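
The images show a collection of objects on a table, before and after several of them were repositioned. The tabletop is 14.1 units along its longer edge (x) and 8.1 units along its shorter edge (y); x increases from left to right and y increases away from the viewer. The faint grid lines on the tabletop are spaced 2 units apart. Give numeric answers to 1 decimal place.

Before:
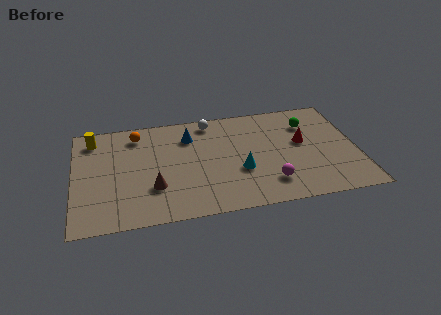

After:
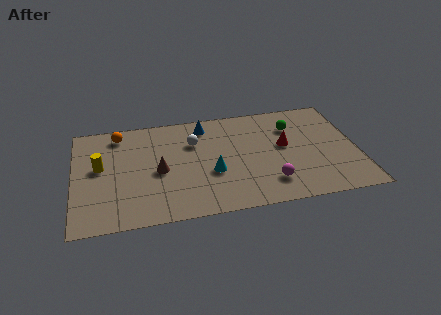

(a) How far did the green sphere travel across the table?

0.8

The green sphere was near (11.8, 6.0) before and (11.0, 5.9) after, so it travelled √(0.8² + 0.1²) ≈ 0.8 units.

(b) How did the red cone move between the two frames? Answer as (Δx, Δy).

(-0.9, -0.1)

The red cone started near (11.4, 4.6) and ended near (10.5, 4.5).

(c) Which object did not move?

the magenta sphere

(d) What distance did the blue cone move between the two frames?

1.1

The blue cone was near (5.8, 6.1) before and (6.6, 6.8) after, so it travelled √(0.8² + 0.7²) ≈ 1.1 units.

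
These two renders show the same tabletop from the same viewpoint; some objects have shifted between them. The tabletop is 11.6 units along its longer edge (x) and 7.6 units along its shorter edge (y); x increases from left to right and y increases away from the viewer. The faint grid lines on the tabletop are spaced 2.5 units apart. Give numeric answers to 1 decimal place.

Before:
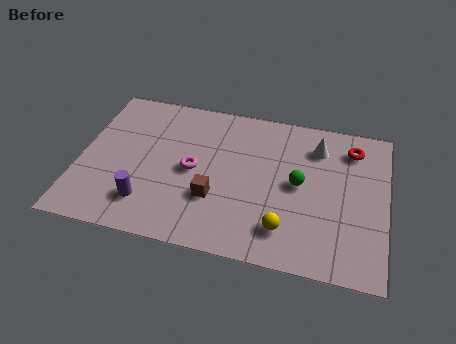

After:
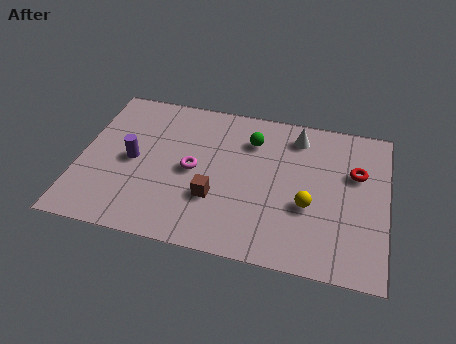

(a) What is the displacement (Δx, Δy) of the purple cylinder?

(-0.7, 2.0)

The purple cylinder started near (2.7, 1.7) and ended near (2.0, 3.7).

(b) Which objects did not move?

the brown cube and the magenta torus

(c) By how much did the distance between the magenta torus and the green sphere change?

-1.1

They were about 4.0 units apart before and 2.9 after — 1.1 units closer together.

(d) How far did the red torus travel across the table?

1.2

The red torus was near (10.2, 6.1) before and (10.4, 4.9) after, so it travelled √(0.2² + 1.2²) ≈ 1.2 units.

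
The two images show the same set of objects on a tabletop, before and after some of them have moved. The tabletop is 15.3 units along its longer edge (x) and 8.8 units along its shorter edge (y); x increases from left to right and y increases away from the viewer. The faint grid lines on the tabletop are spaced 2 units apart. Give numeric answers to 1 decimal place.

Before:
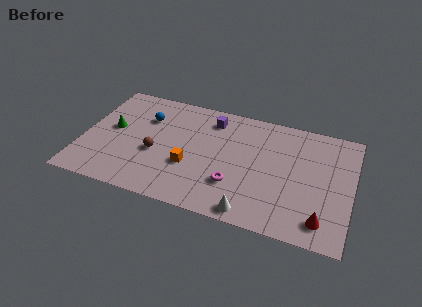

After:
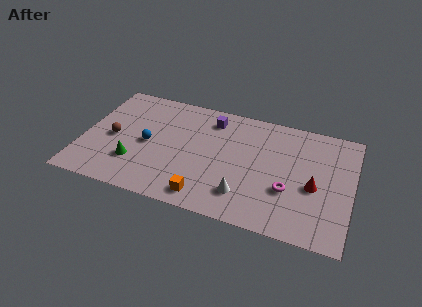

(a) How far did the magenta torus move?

3.0

The magenta torus was near (8.8, 2.6) before and (11.8, 3.1) after, so it travelled √(3.0² + 0.5²) ≈ 3.0 units.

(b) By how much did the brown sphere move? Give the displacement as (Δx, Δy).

(-2.5, 0.5)

The brown sphere was at about (4.2, 3.6) and moved to about (1.7, 4.1).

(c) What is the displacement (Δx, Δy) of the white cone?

(-0.5, 1.1)

The white cone started near (9.9, 0.9) and ended near (9.4, 2.0).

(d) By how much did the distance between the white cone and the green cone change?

-2.9

Before: roughly 9.2 units apart; after: 6.3. That's 2.9 units closer together.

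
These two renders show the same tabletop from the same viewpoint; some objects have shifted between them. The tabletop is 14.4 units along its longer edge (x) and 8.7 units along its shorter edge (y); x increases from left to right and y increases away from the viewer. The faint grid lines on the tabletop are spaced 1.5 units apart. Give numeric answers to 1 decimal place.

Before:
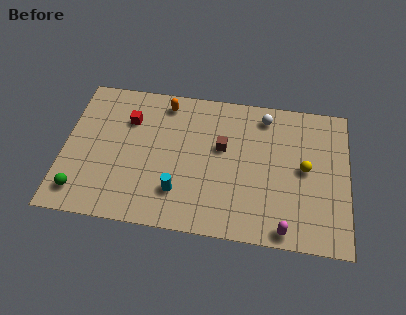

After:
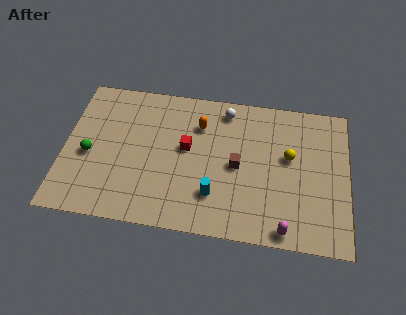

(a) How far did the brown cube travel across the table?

1.3

From (8.0, 5.2) to (8.8, 4.2), the brown cube covered √(0.8² + 1.0²) ≈ 1.3 units.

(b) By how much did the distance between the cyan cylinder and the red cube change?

-1.8

Before: roughly 4.8 units apart; after: 3.0. That's 1.8 units closer together.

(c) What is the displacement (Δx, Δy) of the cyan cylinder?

(1.8, 0.1)

The cyan cylinder was at about (5.9, 2.2) and moved to about (7.7, 2.3).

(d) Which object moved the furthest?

the red cube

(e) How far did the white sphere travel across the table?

2.0

From (10.1, 7.4) to (8.1, 7.5), the white sphere covered √(2.0² + 0.1²) ≈ 2.0 units.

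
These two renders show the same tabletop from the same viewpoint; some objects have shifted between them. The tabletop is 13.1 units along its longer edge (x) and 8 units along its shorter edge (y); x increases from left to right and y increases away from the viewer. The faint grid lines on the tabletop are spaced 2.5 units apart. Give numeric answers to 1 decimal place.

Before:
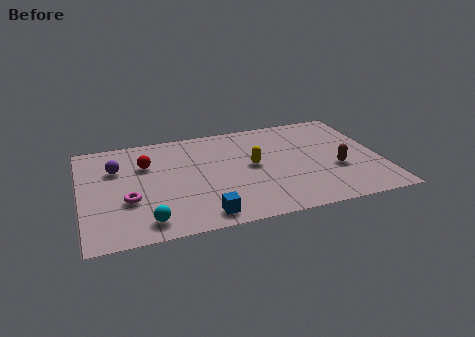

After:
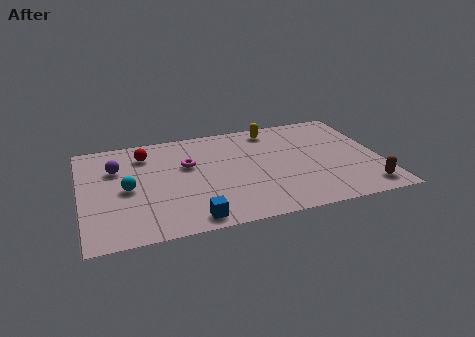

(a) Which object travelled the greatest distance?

the magenta torus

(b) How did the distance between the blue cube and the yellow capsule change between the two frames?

+3.2

They were about 4.0 units apart before and 7.2 after — 3.2 units further apart.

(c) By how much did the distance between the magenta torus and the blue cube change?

+0.5

The distance was about 3.6 in the first image and 4.1 in the second, so they moved 0.5 units further apart.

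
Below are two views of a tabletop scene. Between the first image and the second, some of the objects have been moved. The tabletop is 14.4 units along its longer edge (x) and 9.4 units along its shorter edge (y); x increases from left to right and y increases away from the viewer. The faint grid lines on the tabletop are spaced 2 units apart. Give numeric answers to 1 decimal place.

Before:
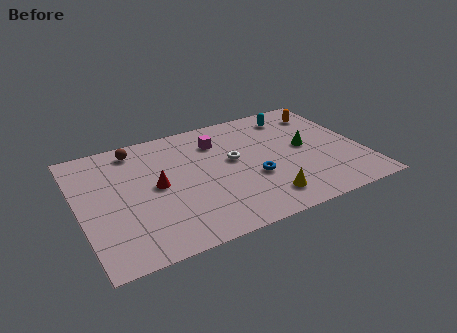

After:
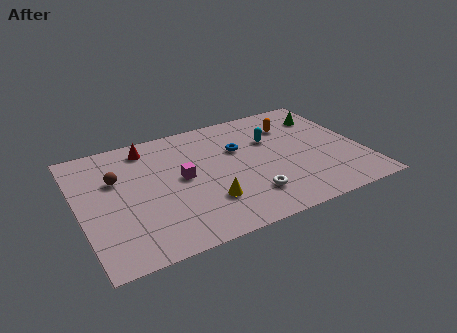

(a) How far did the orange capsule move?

1.9

From (13.0, 7.5) to (11.2, 7.0), the orange capsule covered √(1.8² + 0.5²) ≈ 1.9 units.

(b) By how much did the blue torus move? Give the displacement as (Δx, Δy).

(-0.4, 2.6)

From the two frames, the blue torus sits at roughly (8.7, 3.5) before and (8.3, 6.1) after.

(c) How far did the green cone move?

2.7

From (11.6, 4.9) to (13.0, 7.2), the green cone covered √(1.4² + 2.3²) ≈ 2.7 units.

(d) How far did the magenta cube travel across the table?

3.0

From (7.3, 7.1) to (5.2, 4.9), the magenta cube covered √(2.1² + 2.2²) ≈ 3.0 units.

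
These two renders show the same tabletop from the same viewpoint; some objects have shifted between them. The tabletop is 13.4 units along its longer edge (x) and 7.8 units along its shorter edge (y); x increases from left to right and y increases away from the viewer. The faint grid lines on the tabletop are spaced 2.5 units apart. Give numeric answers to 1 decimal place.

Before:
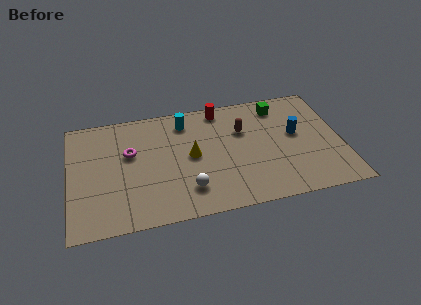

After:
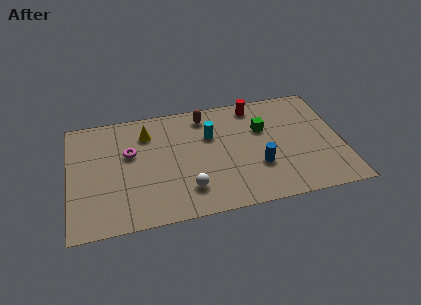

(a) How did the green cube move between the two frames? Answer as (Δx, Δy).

(-0.9, -1.4)

From the two frames, the green cube sits at roughly (10.5, 6.5) before and (9.6, 5.1) after.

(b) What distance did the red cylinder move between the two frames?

1.7

The red cylinder was near (7.6, 6.9) before and (9.3, 6.8) after, so it travelled √(1.7² + 0.1²) ≈ 1.7 units.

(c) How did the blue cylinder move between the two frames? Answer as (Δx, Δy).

(-2.0, -1.8)

The blue cylinder was at about (11.2, 4.4) and moved to about (9.2, 2.6).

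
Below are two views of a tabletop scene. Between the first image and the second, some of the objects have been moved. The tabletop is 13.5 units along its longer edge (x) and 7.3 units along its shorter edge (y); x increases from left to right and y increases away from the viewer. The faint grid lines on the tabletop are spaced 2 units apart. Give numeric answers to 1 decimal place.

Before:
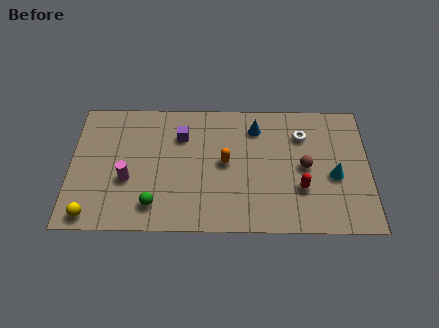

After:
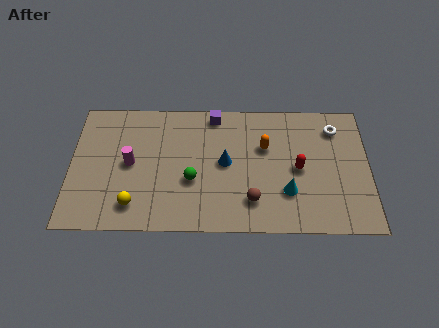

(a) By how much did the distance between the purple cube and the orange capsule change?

+0.4

They were about 2.5 units apart before and 2.9 after — 0.4 units further apart.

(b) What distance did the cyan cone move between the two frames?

2.3

The cyan cone was near (11.9, 3.1) before and (9.8, 2.2) after, so it travelled √(2.1² + 0.9²) ≈ 2.3 units.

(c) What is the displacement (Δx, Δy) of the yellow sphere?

(1.9, 0.6)

From the two frames, the yellow sphere sits at roughly (1.0, 0.8) before and (2.9, 1.4) after.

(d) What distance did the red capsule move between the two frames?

1.1

The red capsule was near (10.4, 2.4) before and (10.3, 3.5) after, so it travelled √(0.1² + 1.1²) ≈ 1.1 units.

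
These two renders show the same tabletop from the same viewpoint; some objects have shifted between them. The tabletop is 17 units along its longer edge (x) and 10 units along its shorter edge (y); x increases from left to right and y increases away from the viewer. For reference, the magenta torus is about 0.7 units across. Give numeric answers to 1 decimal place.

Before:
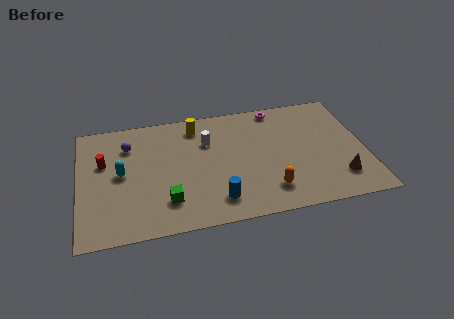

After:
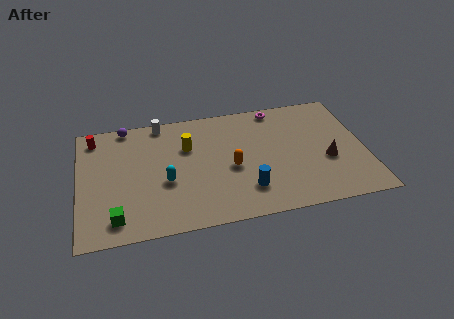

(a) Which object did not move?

the magenta torus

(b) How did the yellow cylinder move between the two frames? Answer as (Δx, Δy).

(-0.6, -1.7)

The yellow cylinder started near (7.1, 8.4) and ended near (6.5, 6.7).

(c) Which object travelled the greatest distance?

the white cylinder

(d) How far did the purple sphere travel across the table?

1.7

The purple sphere was near (3.0, 7.5) before and (2.9, 9.2) after, so it travelled √(0.1² + 1.7²) ≈ 1.7 units.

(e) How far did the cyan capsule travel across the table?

2.9

From (2.5, 5.2) to (5.1, 4.0), the cyan capsule covered √(2.6² + 1.2²) ≈ 2.9 units.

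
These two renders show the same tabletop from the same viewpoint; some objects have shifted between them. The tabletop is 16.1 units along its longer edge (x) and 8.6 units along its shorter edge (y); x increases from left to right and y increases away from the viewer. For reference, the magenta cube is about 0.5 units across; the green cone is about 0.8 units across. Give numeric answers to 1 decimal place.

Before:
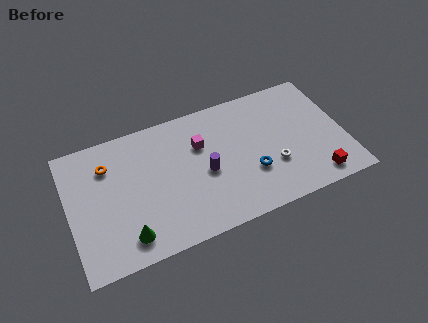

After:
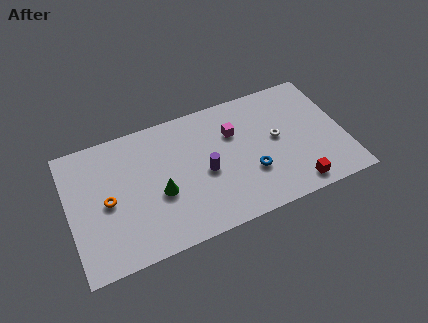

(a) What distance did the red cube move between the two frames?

1.2

The red cube moved from about (14.1, 1.2) to (12.9, 1.1), a distance of √(1.2² + 0.1²) ≈ 1.2.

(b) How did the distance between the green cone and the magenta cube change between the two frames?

-1.2

The distance was about 6.4 in the first image and 5.2 in the second, so they moved 1.2 units closer together.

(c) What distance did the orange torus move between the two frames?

2.3

The orange torus was near (2.4, 6.4) before and (2.2, 4.1) after, so it travelled √(0.2² + 2.3²) ≈ 2.3 units.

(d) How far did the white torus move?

1.7

The white torus moved from about (11.8, 2.9) to (12.2, 4.6), a distance of √(0.4² + 1.7²) ≈ 1.7.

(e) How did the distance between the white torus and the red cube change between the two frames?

+0.7

Before: roughly 2.9 units apart; after: 3.6. That's 0.7 units further apart.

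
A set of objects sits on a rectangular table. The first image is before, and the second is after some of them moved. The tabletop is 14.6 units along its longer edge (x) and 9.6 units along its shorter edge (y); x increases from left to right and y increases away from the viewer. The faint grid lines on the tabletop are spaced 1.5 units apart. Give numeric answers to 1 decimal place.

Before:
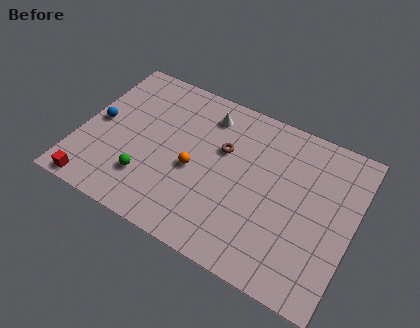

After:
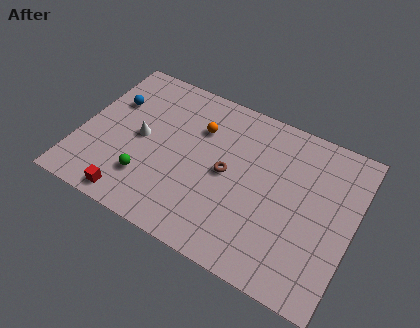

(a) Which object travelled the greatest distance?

the white cone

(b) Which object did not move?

the green sphere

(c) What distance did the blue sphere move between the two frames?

1.7

The blue sphere moved from about (0.9, 4.8) to (1.4, 6.4), a distance of √(0.5² + 1.6²) ≈ 1.7.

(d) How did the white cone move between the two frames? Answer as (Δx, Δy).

(-3.2, -3.0)

The white cone started near (6.4, 7.8) and ended near (3.2, 4.8).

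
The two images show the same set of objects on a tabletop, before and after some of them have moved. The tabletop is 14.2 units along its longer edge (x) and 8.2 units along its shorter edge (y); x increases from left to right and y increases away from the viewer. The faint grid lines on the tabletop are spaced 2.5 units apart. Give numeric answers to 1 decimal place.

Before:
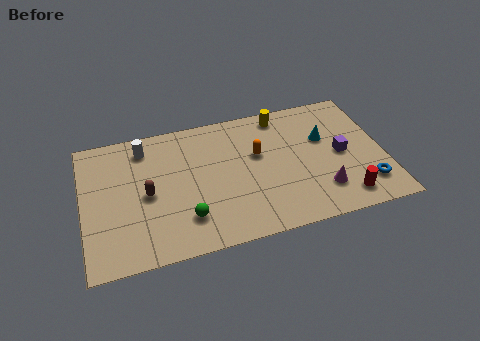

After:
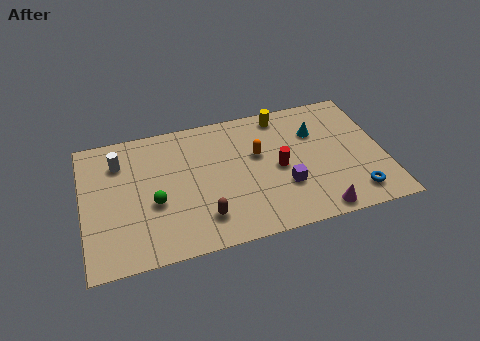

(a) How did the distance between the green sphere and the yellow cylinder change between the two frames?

+0.3

The distance was about 7.1 in the first image and 7.4 in the second, so they moved 0.3 units further apart.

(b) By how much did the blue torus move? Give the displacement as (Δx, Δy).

(-0.6, -0.4)

From the two frames, the blue torus sits at roughly (13.2, 1.8) before and (12.6, 1.4) after.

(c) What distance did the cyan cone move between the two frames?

0.6

The cyan cone moved from about (11.5, 5.2) to (11.1, 5.7), a distance of √(0.4² + 0.5²) ≈ 0.6.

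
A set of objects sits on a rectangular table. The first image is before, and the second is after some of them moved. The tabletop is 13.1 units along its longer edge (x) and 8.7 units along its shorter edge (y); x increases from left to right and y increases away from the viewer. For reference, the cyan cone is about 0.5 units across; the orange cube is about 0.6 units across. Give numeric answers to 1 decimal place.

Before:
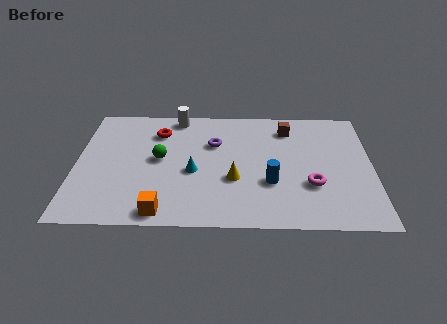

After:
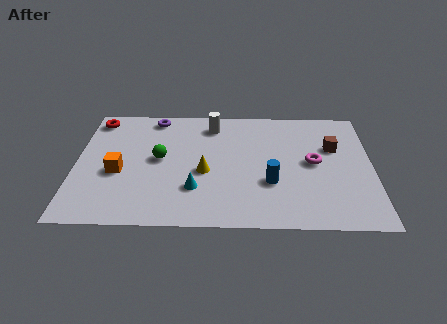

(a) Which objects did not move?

the green sphere and the blue cylinder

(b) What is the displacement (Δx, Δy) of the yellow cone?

(-1.3, 0.5)

The yellow cone was at about (7.0, 3.2) and moved to about (5.7, 3.7).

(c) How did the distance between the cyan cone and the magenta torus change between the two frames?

+0.3

They were about 5.3 units apart before and 5.6 after — 0.3 units further apart.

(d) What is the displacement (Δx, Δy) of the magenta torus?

(0.1, 1.6)

The magenta torus started near (10.4, 2.9) and ended near (10.5, 4.5).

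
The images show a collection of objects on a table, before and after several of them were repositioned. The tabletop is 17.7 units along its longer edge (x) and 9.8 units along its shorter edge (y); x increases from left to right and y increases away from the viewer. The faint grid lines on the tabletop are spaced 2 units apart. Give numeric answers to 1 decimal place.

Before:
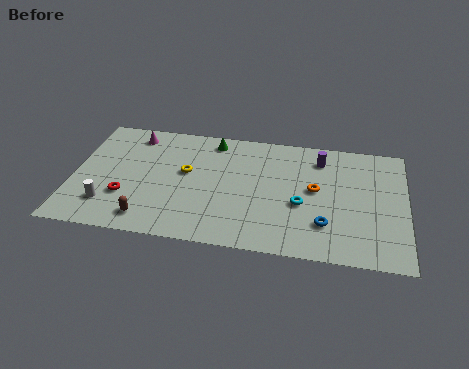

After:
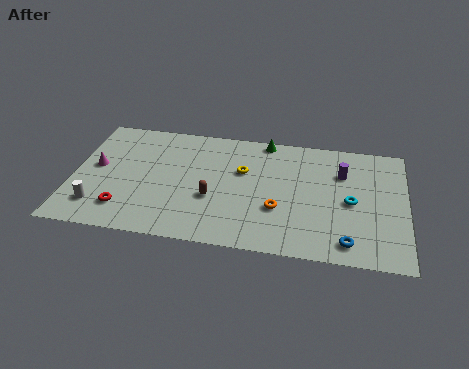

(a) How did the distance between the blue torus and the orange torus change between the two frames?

+1.4

They were about 2.8 units apart before and 4.2 after — 1.4 units further apart.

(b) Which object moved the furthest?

the brown capsule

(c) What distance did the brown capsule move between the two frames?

4.0

From (4.2, 1.5) to (7.5, 3.7), the brown capsule covered √(3.3² + 2.2²) ≈ 4.0 units.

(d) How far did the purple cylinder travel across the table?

1.6

The purple cylinder moved from about (13.1, 7.9) to (14.3, 6.9), a distance of √(1.2² + 1.0²) ≈ 1.6.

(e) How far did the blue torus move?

1.7

The blue torus was near (13.5, 2.6) before and (14.7, 1.4) after, so it travelled √(1.2² + 1.2²) ≈ 1.7 units.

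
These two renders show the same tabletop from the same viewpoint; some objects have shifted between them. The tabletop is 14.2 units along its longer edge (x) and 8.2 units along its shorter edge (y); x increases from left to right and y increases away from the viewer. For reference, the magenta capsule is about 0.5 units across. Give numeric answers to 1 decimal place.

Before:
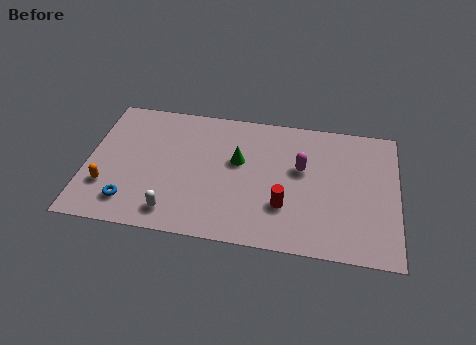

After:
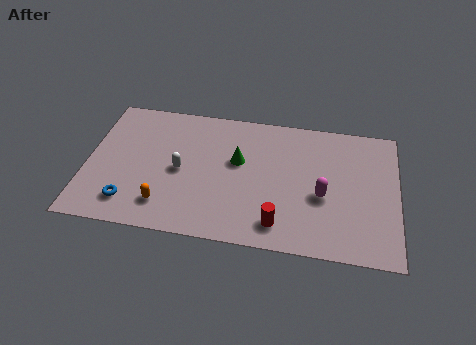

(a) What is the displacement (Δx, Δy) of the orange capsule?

(2.7, -0.7)

From the two frames, the orange capsule sits at roughly (1.0, 2.4) before and (3.7, 1.7) after.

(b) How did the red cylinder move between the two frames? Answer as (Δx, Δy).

(-0.2, -1.1)

From the two frames, the red cylinder sits at roughly (9.1, 2.5) before and (8.9, 1.4) after.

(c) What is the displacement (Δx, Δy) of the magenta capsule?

(1.0, -1.5)

The magenta capsule was at about (9.8, 4.9) and moved to about (10.8, 3.4).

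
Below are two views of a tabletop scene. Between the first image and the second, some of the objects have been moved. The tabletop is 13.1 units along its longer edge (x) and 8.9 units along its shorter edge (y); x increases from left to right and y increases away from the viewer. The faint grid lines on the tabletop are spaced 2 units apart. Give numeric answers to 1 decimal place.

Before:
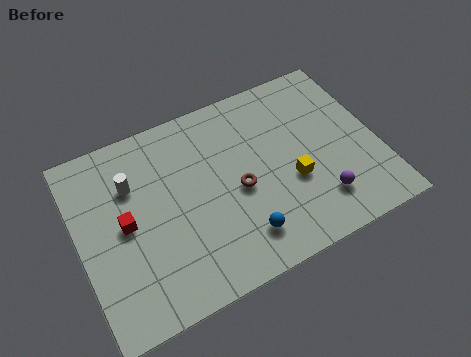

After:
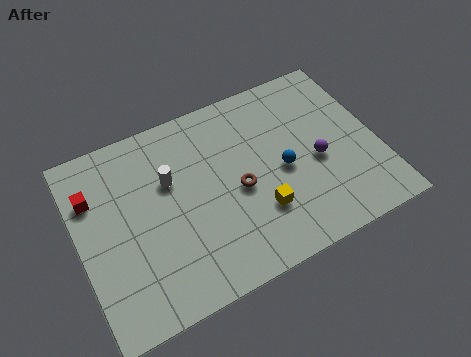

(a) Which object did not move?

the brown torus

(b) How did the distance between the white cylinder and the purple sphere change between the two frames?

-2.2

The distance was about 8.8 in the first image and 6.6 in the second, so they moved 2.2 units closer together.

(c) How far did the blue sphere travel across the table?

3.2

The blue sphere moved from about (6.7, 1.8) to (8.9, 4.1), a distance of √(2.2² + 2.3²) ≈ 3.2.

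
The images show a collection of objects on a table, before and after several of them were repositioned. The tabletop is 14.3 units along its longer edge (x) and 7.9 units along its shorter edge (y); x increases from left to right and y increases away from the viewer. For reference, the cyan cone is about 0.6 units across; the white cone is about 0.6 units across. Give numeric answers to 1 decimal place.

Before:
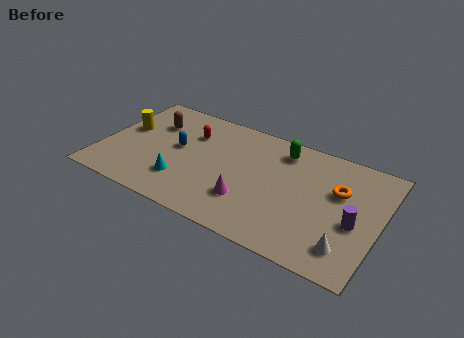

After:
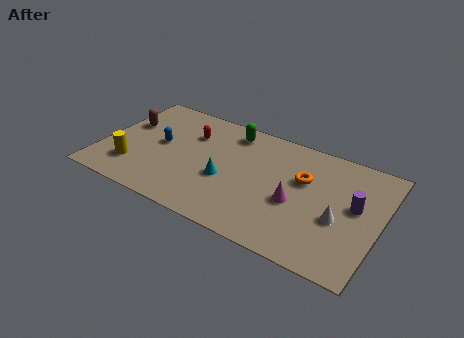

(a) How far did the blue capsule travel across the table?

0.9

From (3.8, 4.3) to (2.9, 4.2), the blue capsule covered √(0.9² + 0.1²) ≈ 0.9 units.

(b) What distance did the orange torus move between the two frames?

1.8

The orange torus moved from about (12.1, 5.0) to (10.3, 5.0), a distance of √(1.8² + 0.0²) ≈ 1.8.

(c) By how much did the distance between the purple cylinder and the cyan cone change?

-2.2

The distance was about 8.8 in the first image and 6.6 in the second, so they moved 2.2 units closer together.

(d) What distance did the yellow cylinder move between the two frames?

2.7

From (1.0, 4.6) to (1.8, 2.0), the yellow cylinder covered √(0.8² + 2.6²) ≈ 2.7 units.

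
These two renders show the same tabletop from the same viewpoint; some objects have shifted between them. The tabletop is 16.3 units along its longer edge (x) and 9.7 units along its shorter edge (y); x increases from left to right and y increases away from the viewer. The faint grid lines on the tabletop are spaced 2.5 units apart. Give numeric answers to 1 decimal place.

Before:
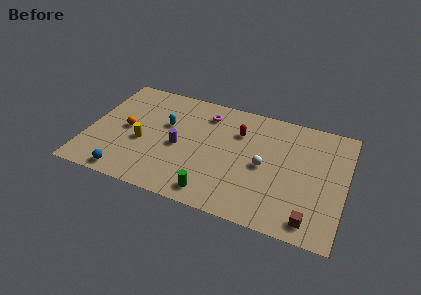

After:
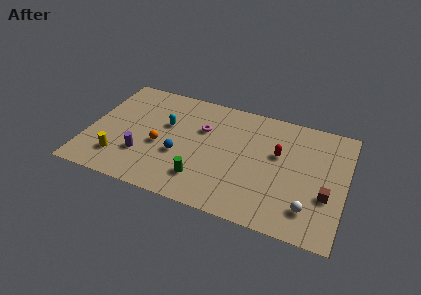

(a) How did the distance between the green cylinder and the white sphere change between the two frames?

+2.3

Before: roughly 4.4 units apart; after: 6.7. That's 2.3 units further apart.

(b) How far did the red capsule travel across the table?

2.8

From (9.4, 6.9) to (12.0, 5.9), the red capsule covered √(2.6² + 1.0²) ≈ 2.8 units.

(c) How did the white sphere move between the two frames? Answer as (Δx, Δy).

(3.0, -2.5)

The white sphere was at about (11.2, 4.6) and moved to about (14.2, 2.1).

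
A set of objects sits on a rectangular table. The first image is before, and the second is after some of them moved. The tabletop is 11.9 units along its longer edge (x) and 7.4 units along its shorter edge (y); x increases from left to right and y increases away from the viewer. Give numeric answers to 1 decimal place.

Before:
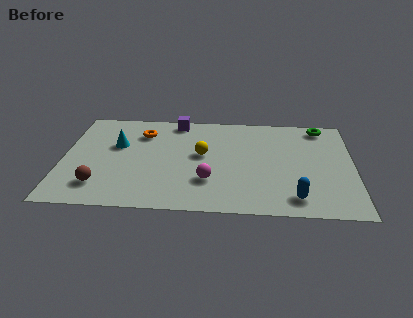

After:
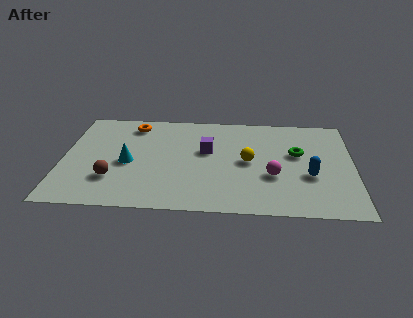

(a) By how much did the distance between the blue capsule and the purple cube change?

-2.8

Before: roughly 7.3 units apart; after: 4.5. That's 2.8 units closer together.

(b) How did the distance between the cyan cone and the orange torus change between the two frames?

+1.5

They were about 1.4 units apart before and 2.9 after — 1.5 units further apart.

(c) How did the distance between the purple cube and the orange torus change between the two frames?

+1.9

Before: roughly 1.7 units apart; after: 3.6. That's 1.9 units further apart.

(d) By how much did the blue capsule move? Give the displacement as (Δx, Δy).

(0.6, 1.6)

From the two frames, the blue capsule sits at roughly (9.5, 1.2) before and (10.1, 2.8) after.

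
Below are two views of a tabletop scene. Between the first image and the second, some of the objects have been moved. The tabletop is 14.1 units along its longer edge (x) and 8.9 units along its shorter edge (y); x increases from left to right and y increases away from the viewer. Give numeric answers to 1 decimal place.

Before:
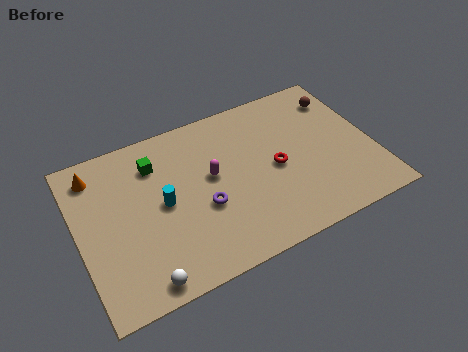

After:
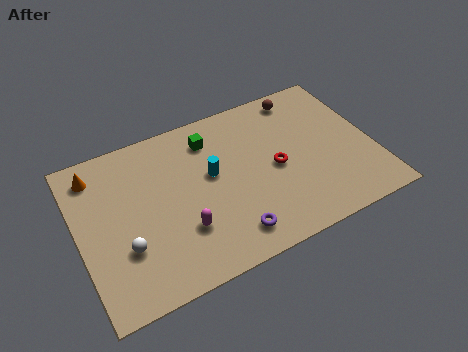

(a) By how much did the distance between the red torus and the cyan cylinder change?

-2.3

Before: roughly 5.4 units apart; after: 3.1. That's 2.3 units closer together.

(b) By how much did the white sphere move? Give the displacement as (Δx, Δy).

(-0.6, 2.0)

The white sphere was at about (2.6, 0.9) and moved to about (2.0, 2.9).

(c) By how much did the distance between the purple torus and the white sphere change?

+0.9

The distance was about 4.1 in the first image and 5.0 in the second, so they moved 0.9 units further apart.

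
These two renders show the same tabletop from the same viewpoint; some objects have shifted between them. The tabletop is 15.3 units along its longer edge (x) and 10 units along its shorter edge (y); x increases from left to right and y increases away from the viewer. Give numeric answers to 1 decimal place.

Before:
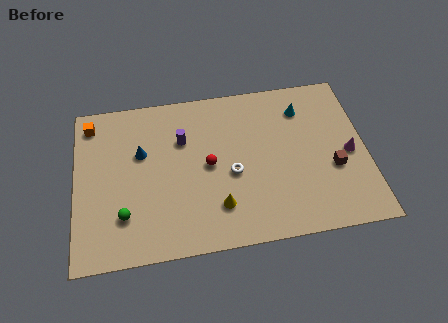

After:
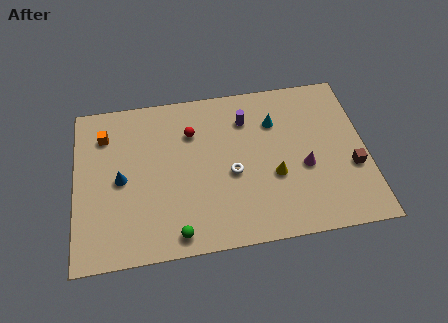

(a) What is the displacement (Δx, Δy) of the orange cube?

(0.7, -0.8)

The orange cube was at about (0.9, 8.5) and moved to about (1.6, 7.7).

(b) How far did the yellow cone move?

3.3

The yellow cone was near (7.4, 2.4) before and (10.4, 3.8) after, so it travelled √(3.0² + 1.4²) ≈ 3.3 units.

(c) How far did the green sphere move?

3.1

The green sphere was near (2.5, 2.6) before and (5.2, 1.1) after, so it travelled √(2.7² + 1.5²) ≈ 3.1 units.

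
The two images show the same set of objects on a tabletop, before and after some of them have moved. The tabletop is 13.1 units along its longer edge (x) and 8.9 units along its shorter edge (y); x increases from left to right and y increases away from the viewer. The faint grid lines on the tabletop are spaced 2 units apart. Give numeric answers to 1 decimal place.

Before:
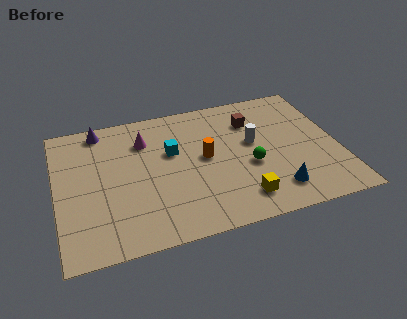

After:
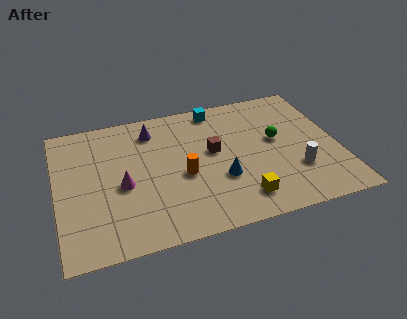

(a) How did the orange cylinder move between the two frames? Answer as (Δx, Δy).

(-1.1, -0.9)

The orange cylinder was at about (6.9, 4.7) and moved to about (5.8, 3.8).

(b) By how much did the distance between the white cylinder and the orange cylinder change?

+3.0

Before: roughly 2.3 units apart; after: 5.3. That's 3.0 units further apart.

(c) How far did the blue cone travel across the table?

2.8

The blue cone was near (9.9, 1.7) before and (7.5, 3.1) after, so it travelled √(2.4² + 1.4²) ≈ 2.8 units.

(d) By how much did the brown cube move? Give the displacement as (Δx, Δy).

(-2.0, -1.6)

The brown cube was at about (9.3, 6.6) and moved to about (7.3, 5.0).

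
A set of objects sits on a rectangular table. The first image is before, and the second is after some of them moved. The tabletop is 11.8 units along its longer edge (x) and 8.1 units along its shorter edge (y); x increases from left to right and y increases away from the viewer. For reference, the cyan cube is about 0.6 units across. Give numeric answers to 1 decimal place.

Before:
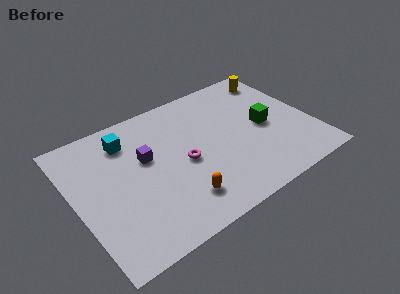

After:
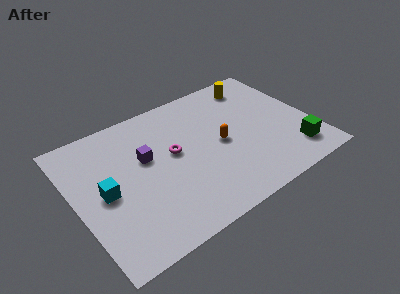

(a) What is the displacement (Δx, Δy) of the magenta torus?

(-0.4, 0.8)

The magenta torus started near (5.3, 3.7) and ended near (4.9, 4.5).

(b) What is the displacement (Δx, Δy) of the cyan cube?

(-1.5, -2.5)

The cyan cube was at about (2.9, 6.4) and moved to about (1.4, 3.9).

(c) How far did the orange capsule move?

3.3

The orange capsule moved from about (4.7, 1.7) to (7.2, 3.9), a distance of √(2.5² + 2.2²) ≈ 3.3.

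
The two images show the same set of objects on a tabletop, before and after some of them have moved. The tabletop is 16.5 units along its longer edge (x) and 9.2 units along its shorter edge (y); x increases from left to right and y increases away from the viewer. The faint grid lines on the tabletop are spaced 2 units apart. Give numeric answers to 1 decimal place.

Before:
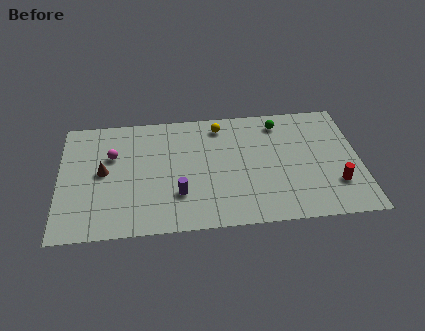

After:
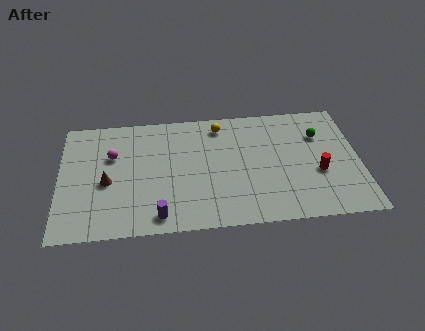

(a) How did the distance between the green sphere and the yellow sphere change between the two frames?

+2.4

Before: roughly 3.3 units apart; after: 5.7. That's 2.4 units further apart.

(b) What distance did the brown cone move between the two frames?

0.8

From (2.4, 4.8) to (2.6, 4.0), the brown cone covered √(0.2² + 0.8²) ≈ 0.8 units.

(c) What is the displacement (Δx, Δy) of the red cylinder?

(-0.9, 1.0)

The red cylinder started near (15.1, 2.6) and ended near (14.2, 3.6).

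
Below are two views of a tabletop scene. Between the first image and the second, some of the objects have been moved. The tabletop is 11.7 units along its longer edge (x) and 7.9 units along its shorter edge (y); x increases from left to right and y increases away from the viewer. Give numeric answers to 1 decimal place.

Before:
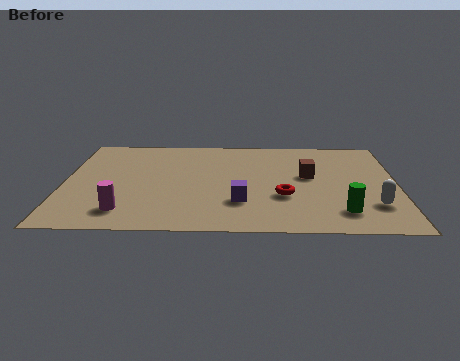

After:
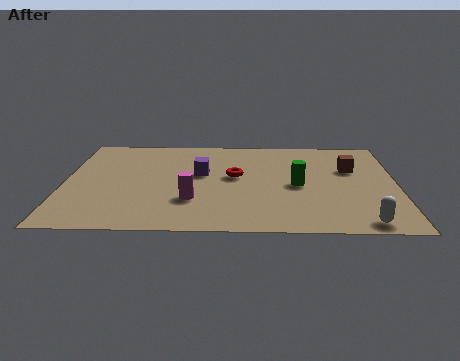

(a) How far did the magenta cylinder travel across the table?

2.5

The magenta cylinder was near (2.2, 1.5) before and (4.5, 2.4) after, so it travelled √(2.3² + 0.9²) ≈ 2.5 units.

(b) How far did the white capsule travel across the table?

1.4

The white capsule moved from about (10.8, 2.1) to (10.4, 0.8), a distance of √(0.4² + 1.3²) ≈ 1.4.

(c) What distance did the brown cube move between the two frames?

1.6

From (8.6, 4.5) to (10.1, 5.1), the brown cube covered √(1.5² + 0.6²) ≈ 1.6 units.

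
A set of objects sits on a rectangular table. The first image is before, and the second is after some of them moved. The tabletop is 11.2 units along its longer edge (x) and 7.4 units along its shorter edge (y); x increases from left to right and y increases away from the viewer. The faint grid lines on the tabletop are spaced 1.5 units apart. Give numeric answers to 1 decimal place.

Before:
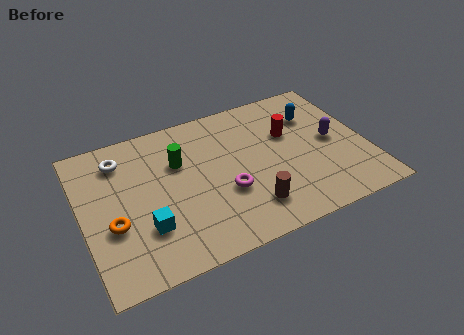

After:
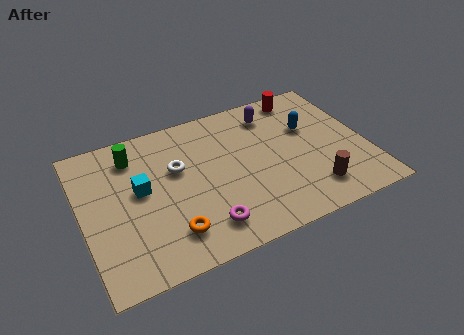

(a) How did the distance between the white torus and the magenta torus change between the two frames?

-1.7

They were about 5.0 units apart before and 3.3 after — 1.7 units closer together.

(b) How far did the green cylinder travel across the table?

2.0

The green cylinder was near (3.9, 4.9) before and (2.2, 5.9) after, so it travelled √(1.7² + 1.0²) ≈ 2.0 units.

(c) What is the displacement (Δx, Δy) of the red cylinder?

(0.8, 1.8)

From the two frames, the red cylinder sits at roughly (8.3, 4.7) before and (9.1, 6.5) after.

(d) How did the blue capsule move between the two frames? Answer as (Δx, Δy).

(-0.3, -0.6)

The blue capsule started near (9.4, 5.3) and ended near (9.1, 4.7).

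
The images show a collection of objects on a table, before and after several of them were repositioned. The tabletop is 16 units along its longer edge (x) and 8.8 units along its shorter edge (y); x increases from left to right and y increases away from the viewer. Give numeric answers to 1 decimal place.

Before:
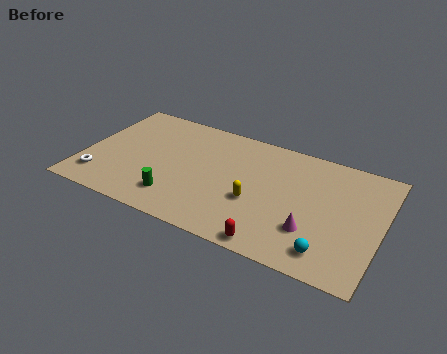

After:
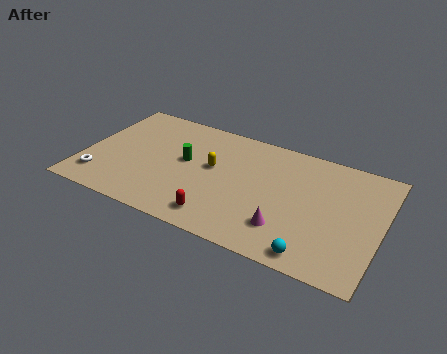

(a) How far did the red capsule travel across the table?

3.1

The red capsule moved from about (10.7, 0.8) to (7.7, 1.4), a distance of √(3.0² + 0.6²) ≈ 3.1.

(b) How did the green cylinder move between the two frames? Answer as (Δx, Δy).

(0.1, 3.0)

The green cylinder was at about (5.3, 1.9) and moved to about (5.4, 4.9).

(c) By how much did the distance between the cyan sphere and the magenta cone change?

+0.5

They were about 1.5 units apart before and 2.0 after — 0.5 units further apart.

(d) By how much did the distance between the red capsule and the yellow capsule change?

+0.8

They were about 2.9 units apart before and 3.7 after — 0.8 units further apart.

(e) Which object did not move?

the white torus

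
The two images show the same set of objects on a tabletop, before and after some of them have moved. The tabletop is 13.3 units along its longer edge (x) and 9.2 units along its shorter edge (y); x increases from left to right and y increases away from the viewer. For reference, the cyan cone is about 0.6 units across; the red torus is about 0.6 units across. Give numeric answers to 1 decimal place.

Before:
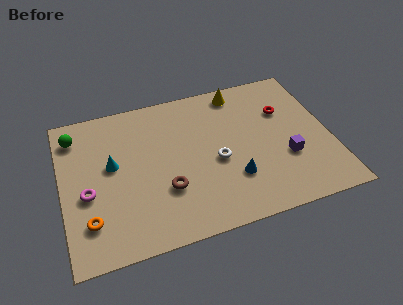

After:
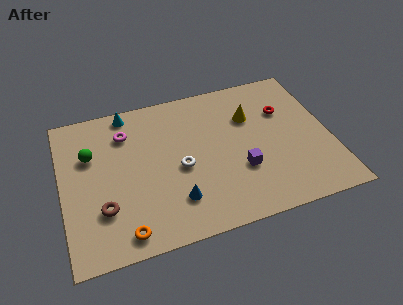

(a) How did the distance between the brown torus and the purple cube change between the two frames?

+0.8

The distance was about 6.0 in the first image and 6.8 in the second, so they moved 0.8 units further apart.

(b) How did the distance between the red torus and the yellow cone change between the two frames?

-1.1

The distance was about 2.8 in the first image and 1.7 in the second, so they moved 1.1 units closer together.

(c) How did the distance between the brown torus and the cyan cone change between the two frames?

+2.5

Before: roughly 3.3 units apart; after: 5.8. That's 2.5 units further apart.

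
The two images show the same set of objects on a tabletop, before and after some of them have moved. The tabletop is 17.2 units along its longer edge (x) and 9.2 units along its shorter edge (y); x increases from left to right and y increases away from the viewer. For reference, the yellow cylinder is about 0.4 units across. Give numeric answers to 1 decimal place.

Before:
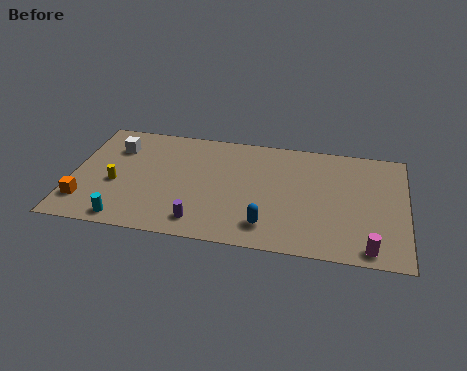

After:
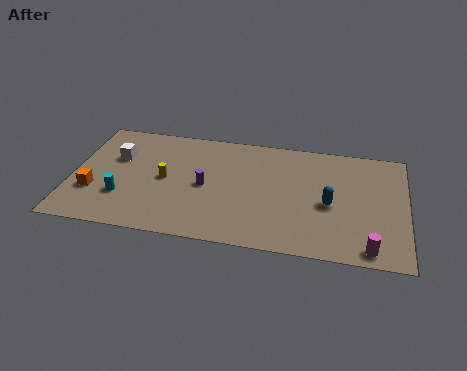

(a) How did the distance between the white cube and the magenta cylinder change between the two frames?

-0.4

Before: roughly 14.5 units apart; after: 14.1. That's 0.4 units closer together.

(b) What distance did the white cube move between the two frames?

0.8

From (2.1, 6.8) to (2.2, 6.0), the white cube covered √(0.1² + 0.8²) ≈ 0.8 units.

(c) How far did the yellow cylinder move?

2.6

The yellow cylinder was near (2.3, 3.8) before and (4.8, 4.6) after, so it travelled √(2.5² + 0.8²) ≈ 2.6 units.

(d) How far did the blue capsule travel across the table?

3.9

The blue capsule moved from about (10.2, 1.8) to (13.3, 4.1), a distance of √(3.1² + 2.3²) ≈ 3.9.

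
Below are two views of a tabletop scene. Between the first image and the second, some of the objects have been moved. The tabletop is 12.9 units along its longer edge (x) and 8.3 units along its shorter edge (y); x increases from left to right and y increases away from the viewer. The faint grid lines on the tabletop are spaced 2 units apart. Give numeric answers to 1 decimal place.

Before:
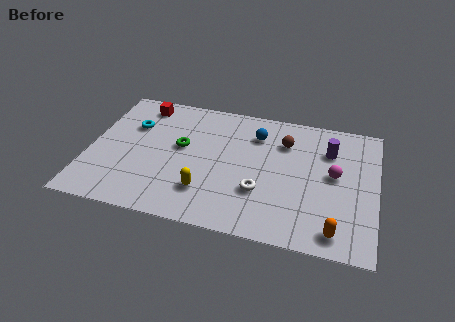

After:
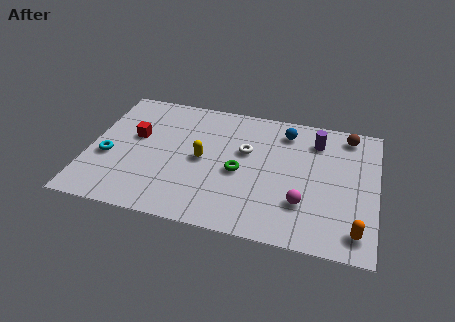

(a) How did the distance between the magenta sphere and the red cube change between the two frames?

-1.2

The distance was about 9.3 in the first image and 8.1 in the second, so they moved 1.2 units closer together.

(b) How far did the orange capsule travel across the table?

0.9

From (11.2, 1.1) to (12.1, 1.3), the orange capsule covered √(0.9² + 0.2²) ≈ 0.9 units.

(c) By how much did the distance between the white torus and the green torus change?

-2.8

They were about 4.2 units apart before and 1.4 after — 2.8 units closer together.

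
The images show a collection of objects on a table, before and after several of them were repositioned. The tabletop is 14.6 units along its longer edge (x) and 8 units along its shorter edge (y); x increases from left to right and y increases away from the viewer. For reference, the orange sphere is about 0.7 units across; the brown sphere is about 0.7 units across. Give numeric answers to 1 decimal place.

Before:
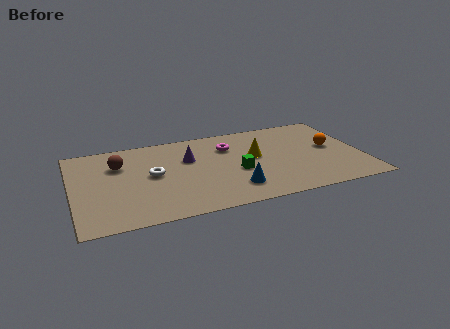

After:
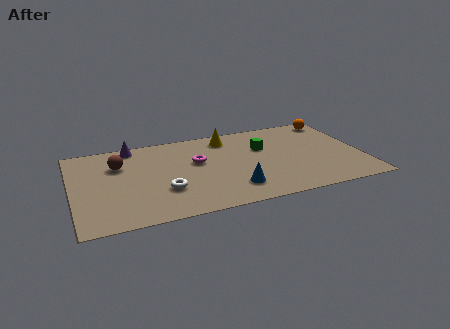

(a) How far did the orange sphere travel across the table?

2.7

From (13.1, 4.3) to (13.6, 7.0), the orange sphere covered √(0.5² + 2.7²) ≈ 2.7 units.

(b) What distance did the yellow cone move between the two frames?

2.5

The yellow cone was near (9.2, 4.5) before and (8.0, 6.7) after, so it travelled √(1.2² + 2.2²) ≈ 2.5 units.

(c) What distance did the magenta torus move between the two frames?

2.0

From (8.0, 5.8) to (6.3, 4.8), the magenta torus covered √(1.7² + 1.0²) ≈ 2.0 units.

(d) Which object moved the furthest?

the purple cone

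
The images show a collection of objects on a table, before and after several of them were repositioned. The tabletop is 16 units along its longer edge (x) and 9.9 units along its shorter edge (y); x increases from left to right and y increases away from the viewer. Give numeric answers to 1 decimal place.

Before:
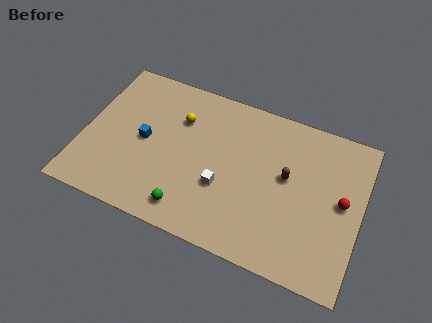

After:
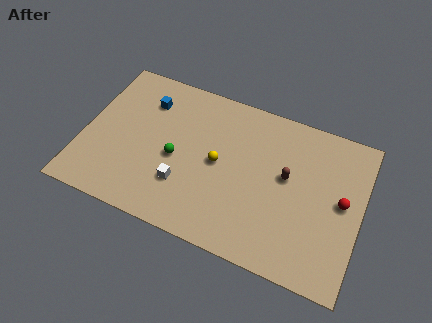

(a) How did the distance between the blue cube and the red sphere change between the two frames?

+0.4

Before: roughly 11.4 units apart; after: 11.8. That's 0.4 units further apart.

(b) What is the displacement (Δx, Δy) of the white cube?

(-2.2, -0.7)

The white cube was at about (8.2, 3.6) and moved to about (6.0, 2.9).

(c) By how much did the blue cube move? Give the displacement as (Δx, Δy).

(-0.2, 2.6)

The blue cube started near (3.5, 4.9) and ended near (3.3, 7.5).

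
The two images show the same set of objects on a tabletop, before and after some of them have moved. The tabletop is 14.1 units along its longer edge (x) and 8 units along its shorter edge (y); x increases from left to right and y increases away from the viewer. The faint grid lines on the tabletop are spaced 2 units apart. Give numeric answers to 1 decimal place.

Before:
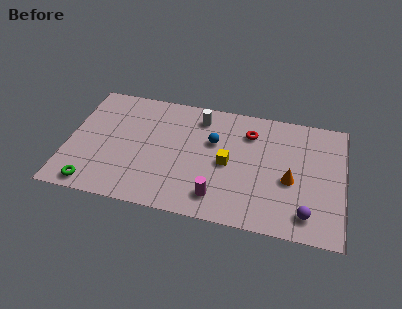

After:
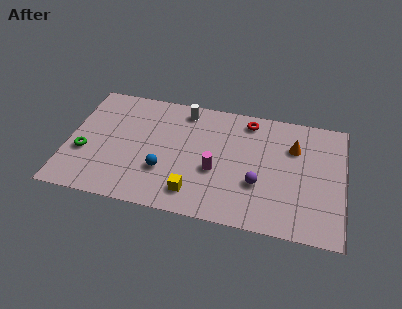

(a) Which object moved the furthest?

the blue sphere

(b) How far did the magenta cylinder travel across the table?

1.7

The magenta cylinder was near (7.8, 1.5) before and (7.6, 3.2) after, so it travelled √(0.2² + 1.7²) ≈ 1.7 units.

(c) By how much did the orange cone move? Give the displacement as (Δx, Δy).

(0.1, 2.2)

The orange cone started near (11.4, 3.4) and ended near (11.5, 5.6).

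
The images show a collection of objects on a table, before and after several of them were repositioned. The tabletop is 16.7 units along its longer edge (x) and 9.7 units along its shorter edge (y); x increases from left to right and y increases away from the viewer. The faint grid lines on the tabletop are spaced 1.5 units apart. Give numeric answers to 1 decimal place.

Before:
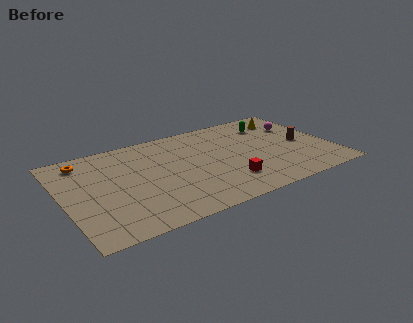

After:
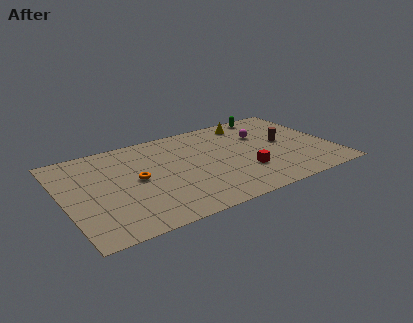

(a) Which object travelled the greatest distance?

the orange torus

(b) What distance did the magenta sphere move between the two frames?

2.4

From (15.1, 6.7) to (12.7, 6.6), the magenta sphere covered √(2.4² + 0.1²) ≈ 2.4 units.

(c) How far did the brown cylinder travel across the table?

1.3

The brown cylinder was near (15.0, 4.6) before and (13.9, 5.2) after, so it travelled √(1.1² + 0.6²) ≈ 1.3 units.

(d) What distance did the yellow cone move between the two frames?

2.5

The yellow cone was near (14.6, 7.8) before and (12.1, 8.3) after, so it travelled √(2.5² + 0.5²) ≈ 2.5 units.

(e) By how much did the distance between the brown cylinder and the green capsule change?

+0.3

Before: roughly 3.3 units apart; after: 3.6. That's 0.3 units further apart.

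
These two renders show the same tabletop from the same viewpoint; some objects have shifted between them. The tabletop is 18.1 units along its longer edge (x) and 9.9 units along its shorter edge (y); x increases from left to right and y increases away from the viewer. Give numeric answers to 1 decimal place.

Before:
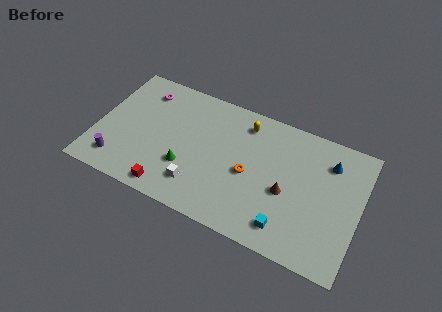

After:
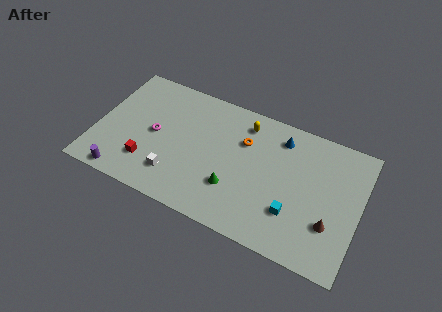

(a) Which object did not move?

the yellow capsule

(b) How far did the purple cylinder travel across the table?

1.0

From (1.8, 1.8) to (2.3, 0.9), the purple cylinder covered √(0.5² + 0.9²) ≈ 1.0 units.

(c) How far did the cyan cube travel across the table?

1.2

From (13.5, 1.7) to (13.8, 2.9), the cyan cube covered √(0.3² + 1.2²) ≈ 1.2 units.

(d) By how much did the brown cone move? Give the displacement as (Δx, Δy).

(3.1, -1.1)

From the two frames, the brown cone sits at roughly (13.2, 4.2) before and (16.3, 3.1) after.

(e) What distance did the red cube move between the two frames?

2.2

From (5.5, 1.1) to (3.8, 2.5), the red cube covered √(1.7² + 1.4²) ≈ 2.2 units.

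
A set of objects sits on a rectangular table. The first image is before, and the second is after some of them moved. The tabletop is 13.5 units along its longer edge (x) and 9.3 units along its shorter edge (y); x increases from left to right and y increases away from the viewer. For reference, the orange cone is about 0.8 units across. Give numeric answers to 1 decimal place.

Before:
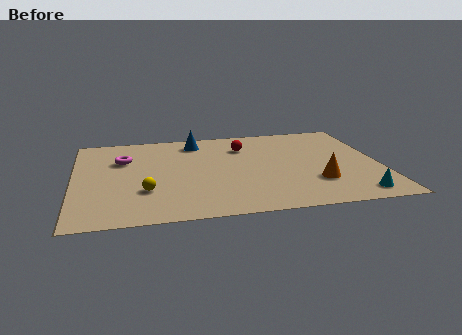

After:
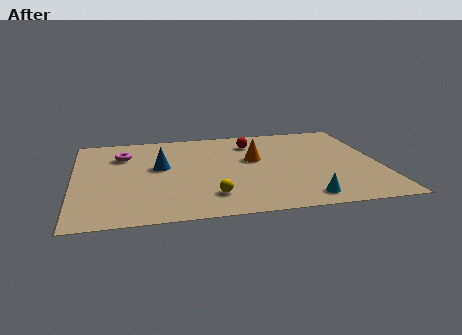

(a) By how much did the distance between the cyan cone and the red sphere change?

-0.9

They were about 7.3 units apart before and 6.4 after — 0.9 units closer together.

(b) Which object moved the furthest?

the orange cone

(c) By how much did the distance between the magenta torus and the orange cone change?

-3.2

They were about 9.1 units apart before and 5.9 after — 3.2 units closer together.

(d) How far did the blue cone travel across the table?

3.0

The blue cone moved from about (5.5, 7.8) to (3.8, 5.3), a distance of √(1.7² + 2.5²) ≈ 3.0.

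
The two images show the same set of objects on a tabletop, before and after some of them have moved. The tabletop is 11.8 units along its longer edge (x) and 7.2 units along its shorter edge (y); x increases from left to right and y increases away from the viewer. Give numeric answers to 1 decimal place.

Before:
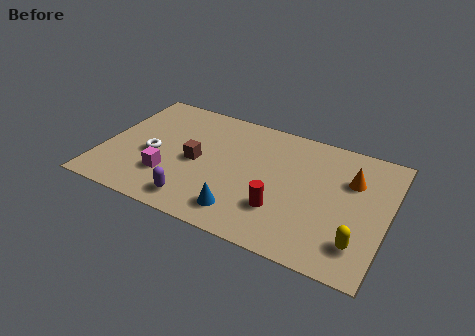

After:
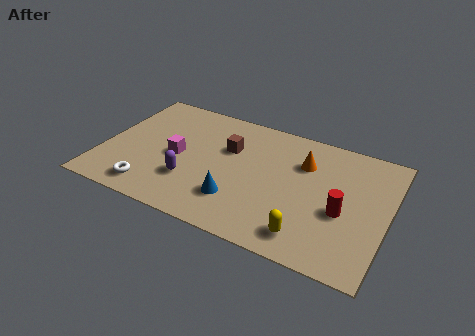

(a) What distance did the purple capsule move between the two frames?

1.2

From (4.2, 1.1) to (3.8, 2.2), the purple capsule covered √(0.4² + 1.1²) ≈ 1.2 units.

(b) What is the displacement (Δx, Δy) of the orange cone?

(-2.0, 0.2)

The orange cone started near (10.2, 4.9) and ended near (8.2, 5.1).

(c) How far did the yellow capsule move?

2.0

The yellow capsule was near (10.8, 1.6) before and (8.8, 1.2) after, so it travelled √(2.0² + 0.4²) ≈ 2.0 units.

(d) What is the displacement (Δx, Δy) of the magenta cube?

(0.2, 1.3)

From the two frames, the magenta cube sits at roughly (2.9, 2.1) before and (3.1, 3.4) after.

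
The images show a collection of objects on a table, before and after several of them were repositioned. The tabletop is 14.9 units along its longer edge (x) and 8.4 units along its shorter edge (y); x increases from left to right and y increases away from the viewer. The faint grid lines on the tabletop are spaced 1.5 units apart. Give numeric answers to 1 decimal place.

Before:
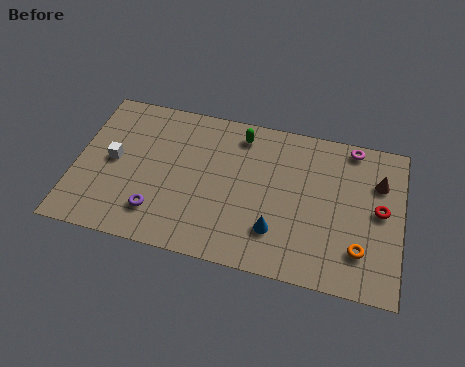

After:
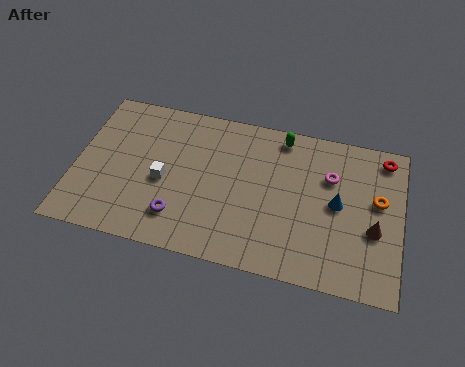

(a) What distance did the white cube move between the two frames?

2.5

The white cube was near (1.7, 4.3) before and (4.1, 3.7) after, so it travelled √(2.4² + 0.6²) ≈ 2.5 units.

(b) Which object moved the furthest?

the blue cone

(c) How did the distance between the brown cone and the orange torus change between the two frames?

-2.3

The distance was about 3.9 in the first image and 1.6 in the second, so they moved 2.3 units closer together.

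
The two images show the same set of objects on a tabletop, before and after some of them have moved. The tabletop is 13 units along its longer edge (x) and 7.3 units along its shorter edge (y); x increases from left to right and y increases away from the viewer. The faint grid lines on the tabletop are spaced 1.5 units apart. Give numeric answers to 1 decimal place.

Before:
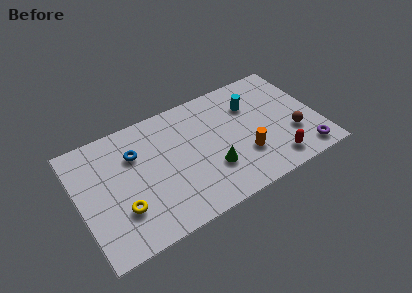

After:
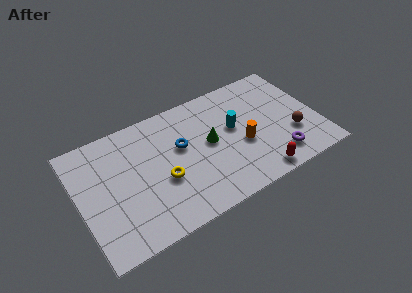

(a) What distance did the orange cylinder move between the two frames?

0.7

The orange cylinder was near (8.8, 2.3) before and (8.8, 3.0) after, so it travelled √(0.0² + 0.7²) ≈ 0.7 units.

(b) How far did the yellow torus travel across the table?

2.4

The yellow torus moved from about (2.1, 2.2) to (4.4, 2.9), a distance of √(2.3² + 0.7²) ≈ 2.4.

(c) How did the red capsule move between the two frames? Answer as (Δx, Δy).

(-1.0, -0.4)

From the two frames, the red capsule sits at roughly (10.3, 1.2) before and (9.3, 0.8) after.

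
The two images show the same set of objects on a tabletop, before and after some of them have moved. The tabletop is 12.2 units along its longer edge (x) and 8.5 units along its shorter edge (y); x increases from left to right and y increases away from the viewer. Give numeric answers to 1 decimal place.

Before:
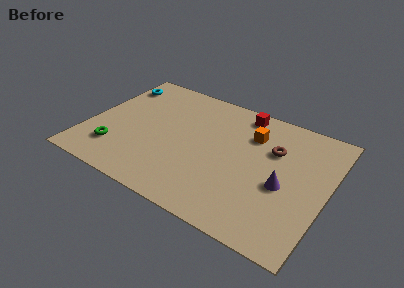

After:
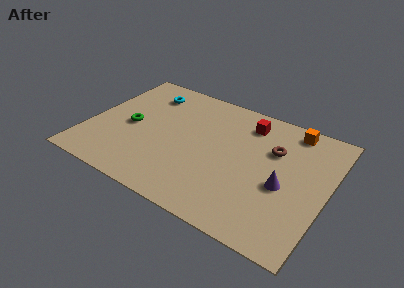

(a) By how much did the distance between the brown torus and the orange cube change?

+0.6

Before: roughly 1.3 units apart; after: 1.9. That's 0.6 units further apart.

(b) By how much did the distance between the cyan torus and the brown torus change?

-1.7

They were about 8.6 units apart before and 6.9 after — 1.7 units closer together.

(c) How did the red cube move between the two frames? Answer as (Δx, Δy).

(0.4, -0.6)

From the two frames, the red cube sits at roughly (7.4, 7.5) before and (7.8, 6.9) after.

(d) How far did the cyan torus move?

1.7

The cyan torus was near (0.8, 6.8) before and (2.5, 6.8) after, so it travelled √(1.7² + 0.0²) ≈ 1.7 units.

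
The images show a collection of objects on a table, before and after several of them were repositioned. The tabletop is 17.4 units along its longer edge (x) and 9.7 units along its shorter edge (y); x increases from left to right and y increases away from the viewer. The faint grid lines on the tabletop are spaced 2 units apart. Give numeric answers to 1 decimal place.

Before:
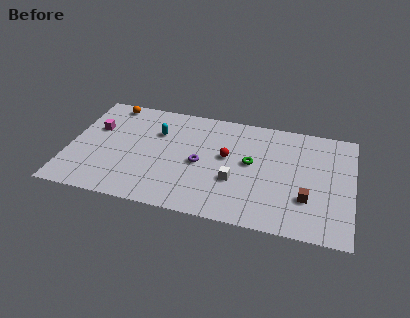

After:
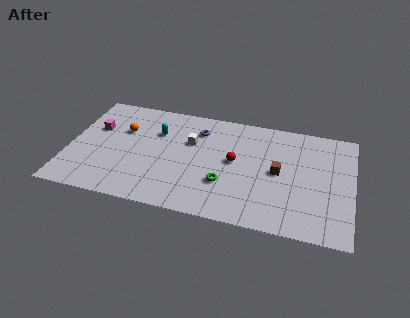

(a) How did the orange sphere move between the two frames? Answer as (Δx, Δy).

(1.0, -2.3)

The orange sphere was at about (2.2, 8.7) and moved to about (3.2, 6.4).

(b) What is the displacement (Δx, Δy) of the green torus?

(-1.5, -2.2)

The green torus started near (11.2, 5.3) and ended near (9.7, 3.1).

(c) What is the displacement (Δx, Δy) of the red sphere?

(0.5, -0.3)

From the two frames, the red sphere sits at roughly (9.7, 5.5) before and (10.2, 5.2) after.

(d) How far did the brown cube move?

2.6

The brown cube was near (14.7, 3.0) before and (12.9, 4.9) after, so it travelled √(1.8² + 1.9²) ≈ 2.6 units.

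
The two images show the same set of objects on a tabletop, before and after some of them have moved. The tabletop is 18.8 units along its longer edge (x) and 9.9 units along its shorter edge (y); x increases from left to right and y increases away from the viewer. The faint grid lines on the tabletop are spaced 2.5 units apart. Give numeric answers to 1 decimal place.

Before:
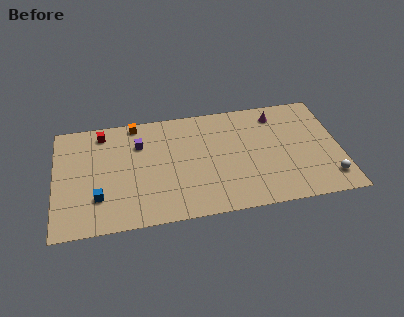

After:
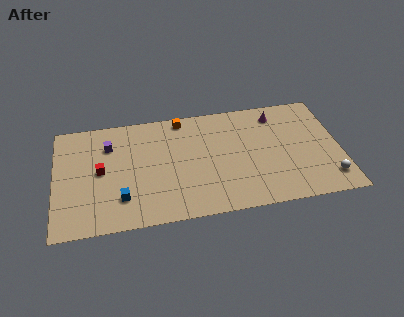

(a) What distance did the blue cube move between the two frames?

1.5

The blue cube moved from about (2.8, 2.8) to (4.3, 2.5), a distance of √(1.5² + 0.3²) ≈ 1.5.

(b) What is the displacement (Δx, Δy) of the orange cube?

(3.1, -0.1)

From the two frames, the orange cube sits at roughly (5.4, 9.0) before and (8.5, 8.9) after.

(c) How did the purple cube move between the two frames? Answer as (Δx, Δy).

(-2.0, 0.2)

The purple cube started near (5.6, 7.1) and ended near (3.6, 7.3).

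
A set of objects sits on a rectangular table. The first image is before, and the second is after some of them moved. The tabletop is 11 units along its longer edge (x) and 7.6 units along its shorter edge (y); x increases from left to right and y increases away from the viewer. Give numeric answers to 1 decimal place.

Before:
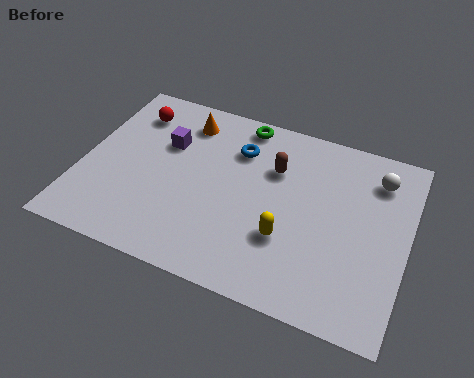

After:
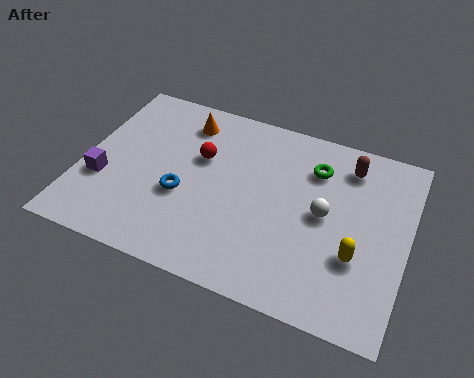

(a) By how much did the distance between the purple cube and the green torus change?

+4.5

They were about 3.0 units apart before and 7.5 after — 4.5 units further apart.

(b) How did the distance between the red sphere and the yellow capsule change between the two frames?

-0.8

Before: roughly 6.7 units apart; after: 5.9. That's 0.8 units closer together.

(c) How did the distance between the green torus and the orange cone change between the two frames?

+2.5

Before: roughly 2.0 units apart; after: 4.5. That's 2.5 units further apart.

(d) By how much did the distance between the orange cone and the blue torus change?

+1.2

They were about 2.0 units apart before and 3.2 after — 1.2 units further apart.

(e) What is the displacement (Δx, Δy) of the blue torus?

(-1.6, -2.6)

The blue torus started near (5.1, 5.6) and ended near (3.5, 3.0).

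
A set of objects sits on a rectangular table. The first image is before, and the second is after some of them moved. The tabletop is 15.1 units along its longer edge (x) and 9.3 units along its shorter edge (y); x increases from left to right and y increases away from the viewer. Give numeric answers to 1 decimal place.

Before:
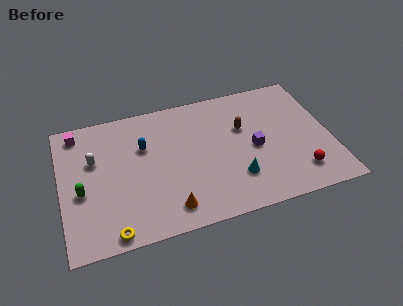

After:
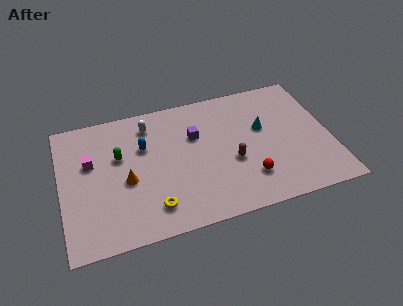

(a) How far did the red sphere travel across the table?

2.8

The red sphere was near (13.1, 1.9) before and (10.3, 2.3) after, so it travelled √(2.8² + 0.4²) ≈ 2.8 units.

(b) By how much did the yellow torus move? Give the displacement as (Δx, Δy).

(2.3, 1.0)

From the two frames, the yellow torus sits at roughly (2.6, 0.8) before and (4.9, 1.8) after.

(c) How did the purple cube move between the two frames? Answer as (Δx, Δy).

(-3.2, 1.8)

From the two frames, the purple cube sits at roughly (10.8, 4.3) before and (7.6, 6.1) after.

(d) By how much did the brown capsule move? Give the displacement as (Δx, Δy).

(-0.8, -2.2)

The brown capsule was at about (10.3, 5.9) and moved to about (9.5, 3.7).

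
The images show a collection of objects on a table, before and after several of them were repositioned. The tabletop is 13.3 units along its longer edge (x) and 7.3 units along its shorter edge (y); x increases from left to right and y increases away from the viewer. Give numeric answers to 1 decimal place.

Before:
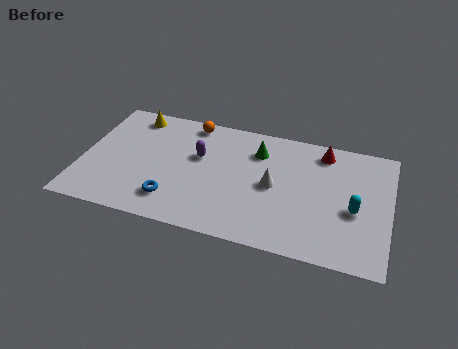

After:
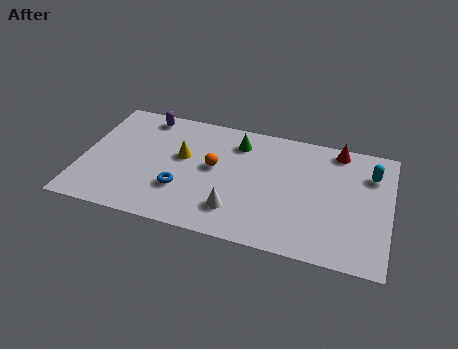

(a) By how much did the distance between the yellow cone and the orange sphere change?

-1.1

Before: roughly 2.5 units apart; after: 1.4. That's 1.1 units closer together.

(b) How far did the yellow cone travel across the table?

3.0

The yellow cone moved from about (2.0, 6.3) to (4.3, 4.3), a distance of √(2.3² + 2.0²) ≈ 3.0.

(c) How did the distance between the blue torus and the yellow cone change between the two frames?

-3.1

Before: roughly 5.1 units apart; after: 2.0. That's 3.1 units closer together.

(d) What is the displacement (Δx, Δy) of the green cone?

(-0.9, 0.3)

From the two frames, the green cone sits at roughly (7.5, 5.5) before and (6.6, 5.8) after.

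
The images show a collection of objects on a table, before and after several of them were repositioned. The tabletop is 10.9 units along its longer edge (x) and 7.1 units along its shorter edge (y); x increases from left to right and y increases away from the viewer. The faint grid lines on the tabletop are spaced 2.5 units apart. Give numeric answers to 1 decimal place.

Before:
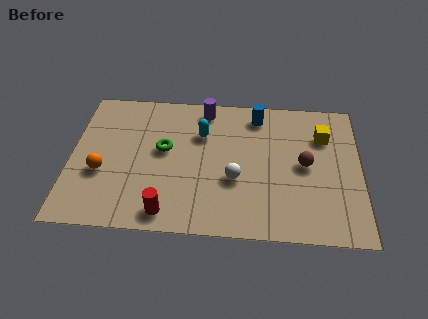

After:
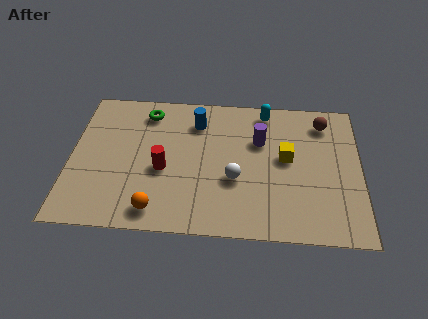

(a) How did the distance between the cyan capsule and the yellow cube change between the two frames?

-2.2

The distance was about 4.6 in the first image and 2.4 in the second, so they moved 2.2 units closer together.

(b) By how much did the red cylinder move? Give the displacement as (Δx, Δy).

(-0.2, 2.1)

The red cylinder was at about (3.7, 0.9) and moved to about (3.5, 3.0).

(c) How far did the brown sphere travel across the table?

2.3

From (8.8, 3.6) to (9.5, 5.8), the brown sphere covered √(0.7² + 2.2²) ≈ 2.3 units.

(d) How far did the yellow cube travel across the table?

1.8

The yellow cube was near (9.5, 5.1) before and (8.1, 3.9) after, so it travelled √(1.4² + 1.2²) ≈ 1.8 units.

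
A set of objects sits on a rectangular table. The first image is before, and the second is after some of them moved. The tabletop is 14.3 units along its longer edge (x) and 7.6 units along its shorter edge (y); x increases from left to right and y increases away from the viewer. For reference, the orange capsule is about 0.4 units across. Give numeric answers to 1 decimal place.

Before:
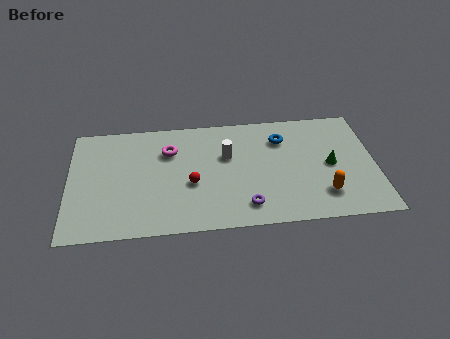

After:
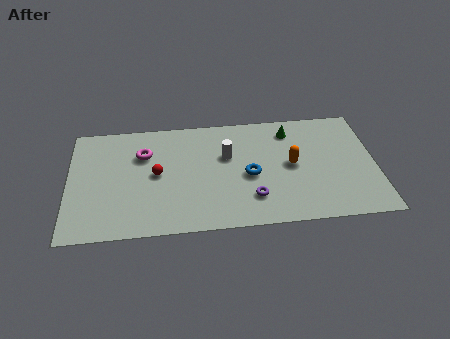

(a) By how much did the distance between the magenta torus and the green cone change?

-0.7

The distance was about 7.7 in the first image and 7.0 in the second, so they moved 0.7 units closer together.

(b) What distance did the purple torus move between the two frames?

0.6

From (8.2, 1.4) to (8.5, 1.9), the purple torus covered √(0.3² + 0.5²) ≈ 0.6 units.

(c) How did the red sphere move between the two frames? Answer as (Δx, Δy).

(-1.6, 0.8)

The red sphere was at about (5.7, 3.1) and moved to about (4.1, 3.9).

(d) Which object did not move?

the white cylinder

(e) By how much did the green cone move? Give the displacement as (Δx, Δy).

(-1.8, 2.5)

The green cone was at about (12.2, 3.7) and moved to about (10.4, 6.2).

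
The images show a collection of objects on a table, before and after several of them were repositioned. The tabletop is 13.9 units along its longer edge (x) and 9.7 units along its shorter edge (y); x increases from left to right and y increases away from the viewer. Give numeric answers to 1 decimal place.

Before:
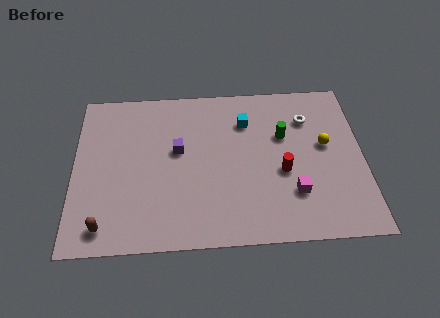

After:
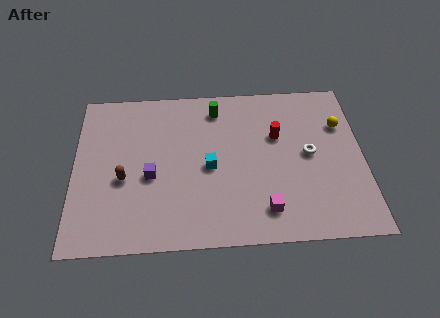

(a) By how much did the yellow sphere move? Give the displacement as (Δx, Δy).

(0.8, 1.2)

The yellow sphere was at about (12.1, 5.5) and moved to about (12.9, 6.7).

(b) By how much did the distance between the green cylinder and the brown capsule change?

-3.8

They were about 9.9 units apart before and 6.1 after — 3.8 units closer together.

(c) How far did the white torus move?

2.2

The white torus moved from about (11.3, 7.2) to (11.3, 5.0), a distance of √(0.0² + 2.2²) ≈ 2.2.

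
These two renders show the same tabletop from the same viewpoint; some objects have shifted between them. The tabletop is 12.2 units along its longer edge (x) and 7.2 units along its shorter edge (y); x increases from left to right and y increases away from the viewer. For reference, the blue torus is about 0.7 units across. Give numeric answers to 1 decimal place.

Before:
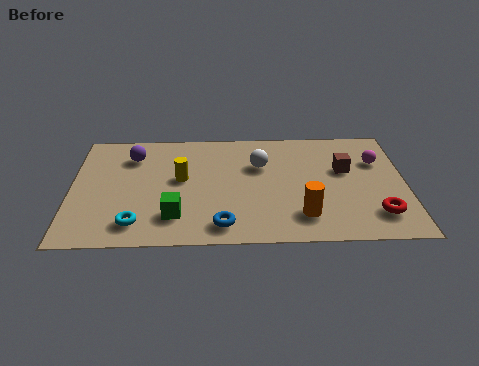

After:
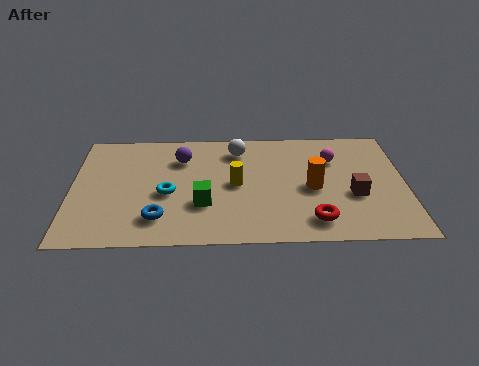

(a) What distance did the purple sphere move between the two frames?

1.8

From (2.2, 5.5) to (4.0, 5.3), the purple sphere covered √(1.8² + 0.2²) ≈ 1.8 units.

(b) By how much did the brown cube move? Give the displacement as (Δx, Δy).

(0.3, -1.6)

From the two frames, the brown cube sits at roughly (10.0, 4.4) before and (10.3, 2.8) after.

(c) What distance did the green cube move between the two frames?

1.2

From (3.8, 1.7) to (4.8, 2.4), the green cube covered √(1.0² + 0.7²) ≈ 1.2 units.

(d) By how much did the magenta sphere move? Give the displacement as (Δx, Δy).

(-1.6, 0.2)

The magenta sphere was at about (11.2, 4.9) and moved to about (9.6, 5.1).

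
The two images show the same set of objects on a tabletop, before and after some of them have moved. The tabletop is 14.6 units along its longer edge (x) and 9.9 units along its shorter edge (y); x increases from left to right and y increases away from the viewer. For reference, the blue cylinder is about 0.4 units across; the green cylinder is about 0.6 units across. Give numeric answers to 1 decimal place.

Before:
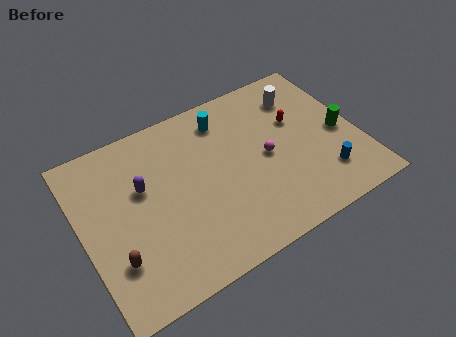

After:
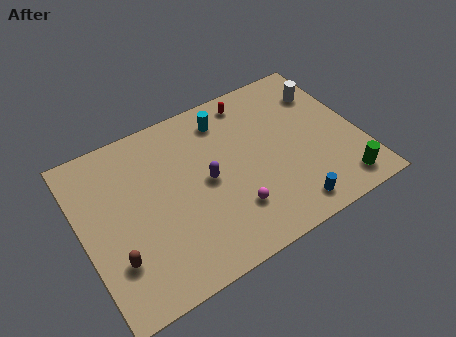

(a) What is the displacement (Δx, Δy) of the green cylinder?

(-0.6, -3.1)

The green cylinder was at about (13.7, 4.5) and moved to about (13.1, 1.4).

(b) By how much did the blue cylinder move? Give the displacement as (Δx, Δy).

(-2.1, -1.0)

The blue cylinder started near (12.4, 2.3) and ended near (10.3, 1.3).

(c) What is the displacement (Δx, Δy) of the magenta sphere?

(-2.2, -2.2)

The magenta sphere was at about (9.7, 4.8) and moved to about (7.5, 2.6).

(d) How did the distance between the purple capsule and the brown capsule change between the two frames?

+1.7

Before: roughly 3.8 units apart; after: 5.5. That's 1.7 units further apart.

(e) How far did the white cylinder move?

1.2

From (12.1, 7.7) to (13.3, 7.4), the white cylinder covered √(1.2² + 0.3²) ≈ 1.2 units.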